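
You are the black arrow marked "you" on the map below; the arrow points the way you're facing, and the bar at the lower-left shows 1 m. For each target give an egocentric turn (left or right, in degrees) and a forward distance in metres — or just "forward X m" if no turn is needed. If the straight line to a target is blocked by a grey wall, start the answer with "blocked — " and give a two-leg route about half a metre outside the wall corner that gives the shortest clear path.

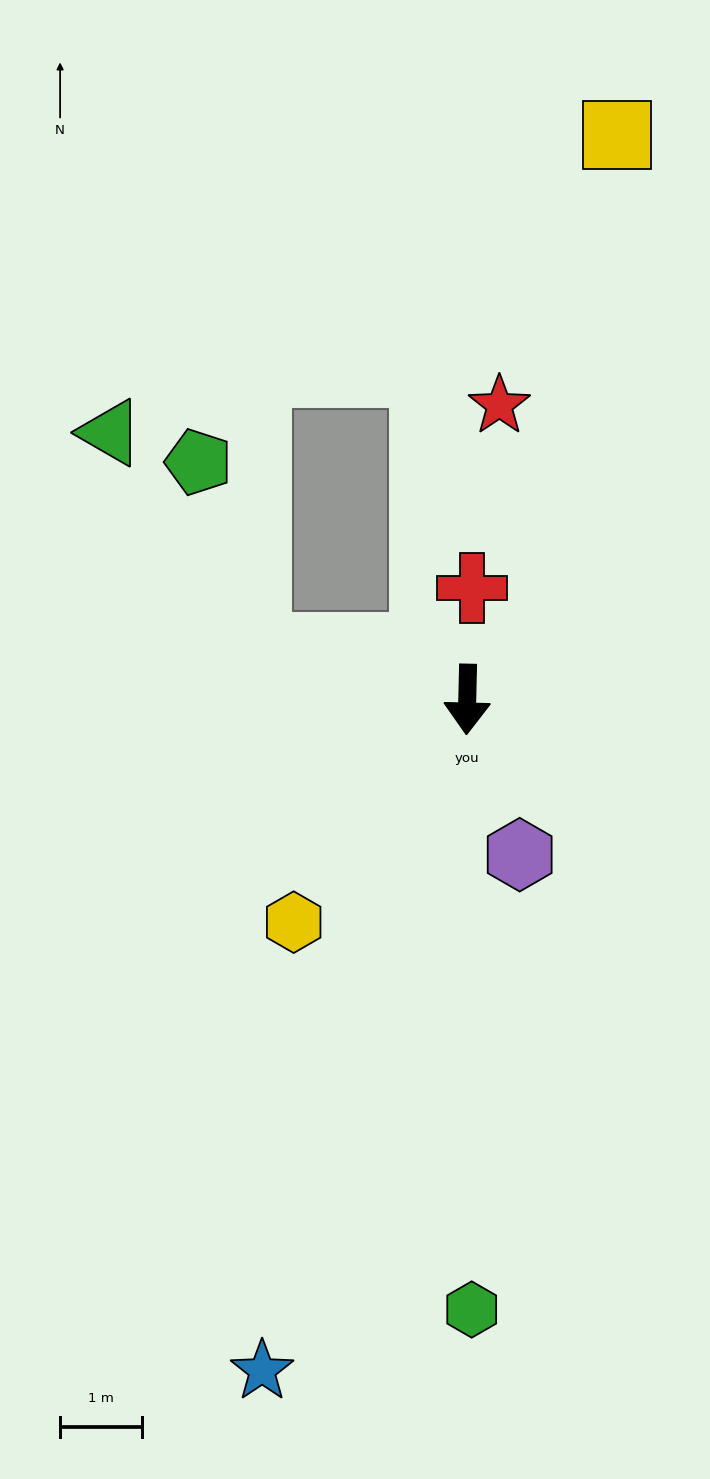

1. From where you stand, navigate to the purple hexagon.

turn left 20°, forward 2.0 m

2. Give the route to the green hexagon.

forward 7.4 m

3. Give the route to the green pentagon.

blocked — turn right 102°, forward 2.6 m, then turn right 59°, forward 2.4 m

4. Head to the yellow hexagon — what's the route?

turn right 37°, forward 3.4 m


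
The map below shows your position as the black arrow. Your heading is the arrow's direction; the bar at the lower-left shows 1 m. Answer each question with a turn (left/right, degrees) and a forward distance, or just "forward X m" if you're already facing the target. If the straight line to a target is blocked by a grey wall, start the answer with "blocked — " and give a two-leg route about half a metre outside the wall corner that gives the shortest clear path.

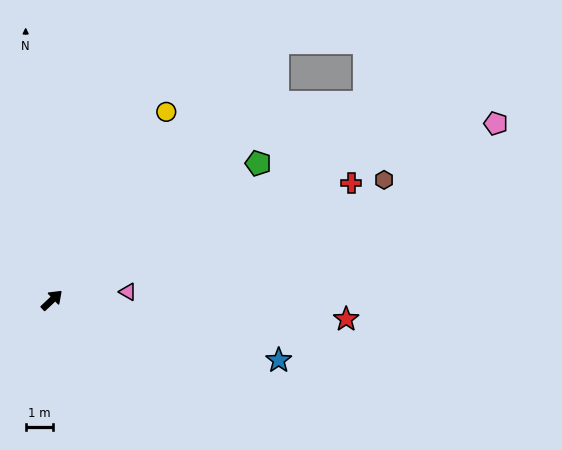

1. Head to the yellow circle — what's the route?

turn left 15°, forward 8.1 m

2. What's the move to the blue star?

turn right 58°, forward 8.6 m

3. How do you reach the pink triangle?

turn right 37°, forward 2.8 m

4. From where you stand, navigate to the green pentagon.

turn right 10°, forward 9.1 m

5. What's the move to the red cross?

turn right 22°, forward 11.8 m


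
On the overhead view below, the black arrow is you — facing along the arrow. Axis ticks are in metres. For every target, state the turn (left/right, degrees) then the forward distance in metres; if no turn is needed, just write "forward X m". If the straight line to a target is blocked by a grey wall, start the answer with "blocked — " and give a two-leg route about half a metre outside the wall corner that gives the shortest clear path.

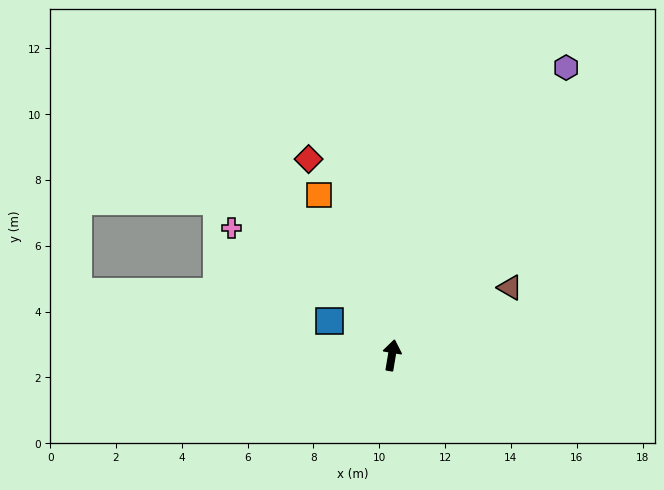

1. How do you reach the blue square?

turn left 71°, forward 2.2 m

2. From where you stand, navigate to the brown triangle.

turn right 51°, forward 4.1 m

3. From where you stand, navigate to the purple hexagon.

turn right 22°, forward 10.2 m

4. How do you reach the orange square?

turn left 34°, forward 5.3 m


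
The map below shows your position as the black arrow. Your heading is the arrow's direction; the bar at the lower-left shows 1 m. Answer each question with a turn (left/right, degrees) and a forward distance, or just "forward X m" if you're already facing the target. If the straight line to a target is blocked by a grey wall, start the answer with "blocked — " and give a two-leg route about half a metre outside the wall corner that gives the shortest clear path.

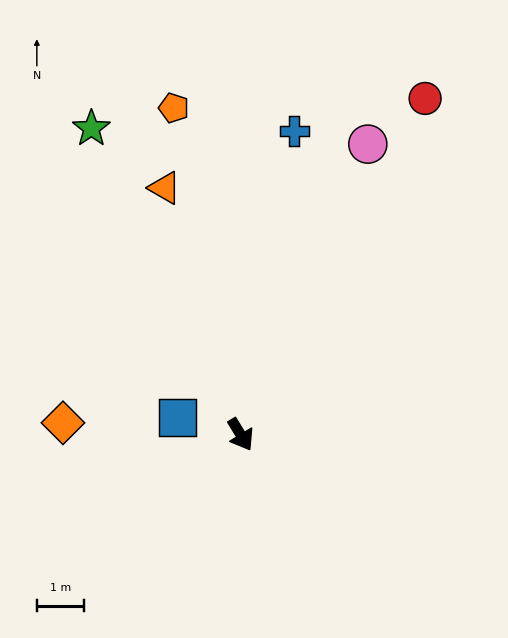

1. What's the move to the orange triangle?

turn left 166°, forward 5.5 m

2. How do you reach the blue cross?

turn left 139°, forward 6.6 m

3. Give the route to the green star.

turn left 175°, forward 7.3 m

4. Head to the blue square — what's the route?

turn right 136°, forward 1.4 m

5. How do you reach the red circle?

turn left 120°, forward 8.2 m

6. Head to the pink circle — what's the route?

turn left 125°, forward 6.8 m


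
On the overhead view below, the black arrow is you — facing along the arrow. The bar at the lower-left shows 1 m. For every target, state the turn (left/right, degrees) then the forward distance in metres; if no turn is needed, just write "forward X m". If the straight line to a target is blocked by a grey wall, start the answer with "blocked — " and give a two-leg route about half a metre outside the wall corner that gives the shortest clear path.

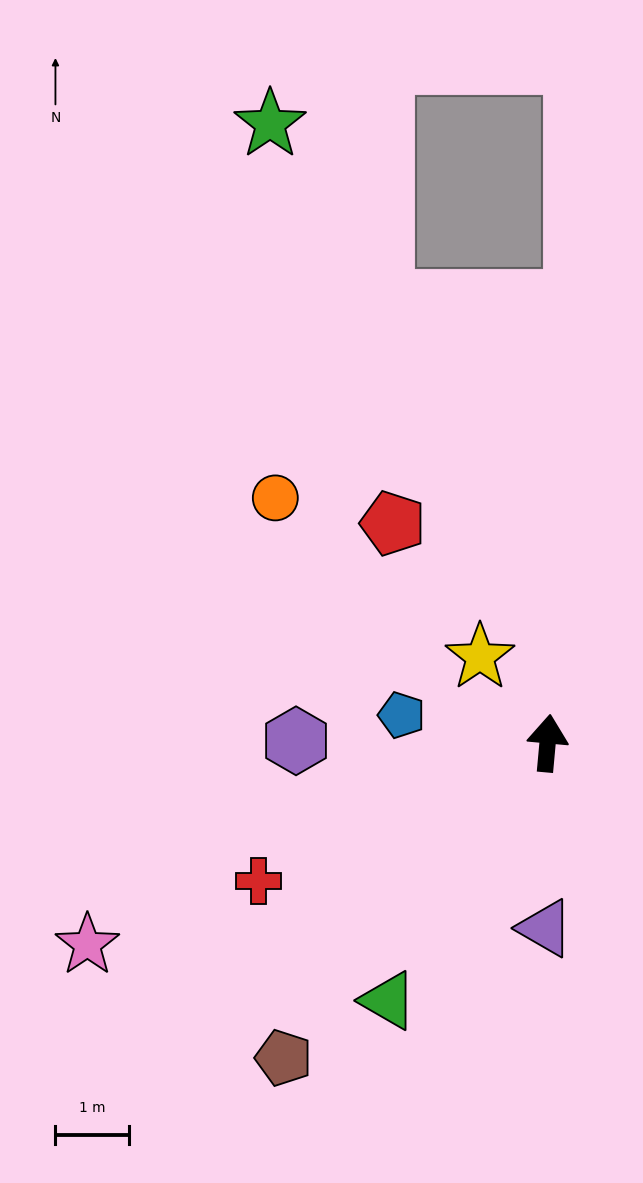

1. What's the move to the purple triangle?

turn right 176°, forward 2.5 m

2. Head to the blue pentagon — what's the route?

turn left 84°, forward 2.0 m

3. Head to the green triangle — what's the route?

turn left 153°, forward 4.1 m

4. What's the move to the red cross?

turn left 121°, forward 4.3 m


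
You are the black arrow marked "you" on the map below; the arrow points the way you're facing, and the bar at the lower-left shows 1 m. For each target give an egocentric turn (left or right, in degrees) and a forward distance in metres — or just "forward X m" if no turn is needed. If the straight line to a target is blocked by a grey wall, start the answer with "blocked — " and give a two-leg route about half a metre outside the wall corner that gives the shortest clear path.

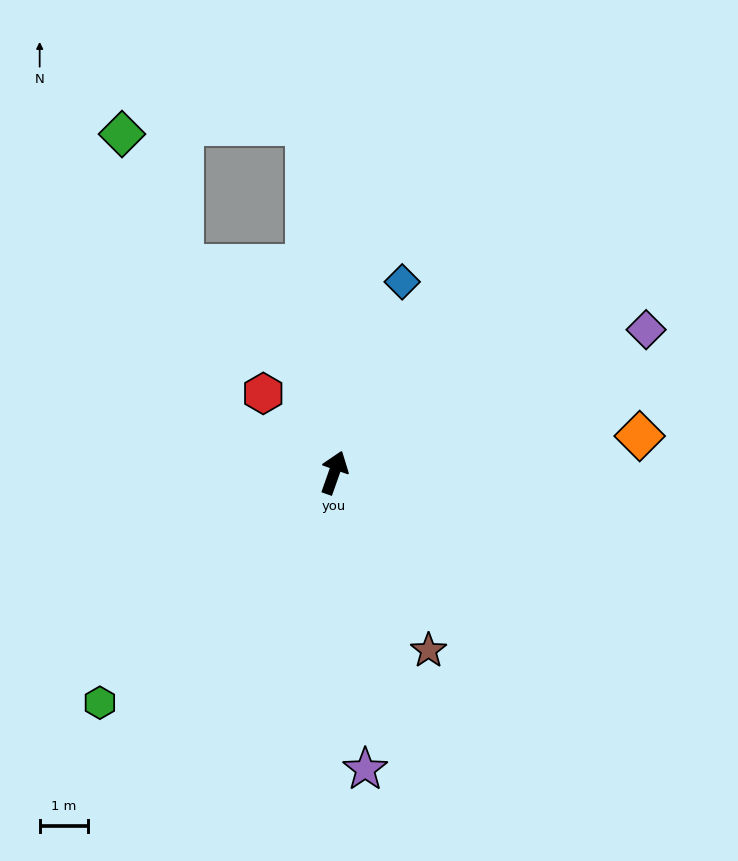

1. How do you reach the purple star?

turn right 155°, forward 6.1 m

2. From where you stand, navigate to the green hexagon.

turn left 154°, forward 6.8 m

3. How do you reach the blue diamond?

forward 4.2 m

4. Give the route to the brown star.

turn right 133°, forward 4.1 m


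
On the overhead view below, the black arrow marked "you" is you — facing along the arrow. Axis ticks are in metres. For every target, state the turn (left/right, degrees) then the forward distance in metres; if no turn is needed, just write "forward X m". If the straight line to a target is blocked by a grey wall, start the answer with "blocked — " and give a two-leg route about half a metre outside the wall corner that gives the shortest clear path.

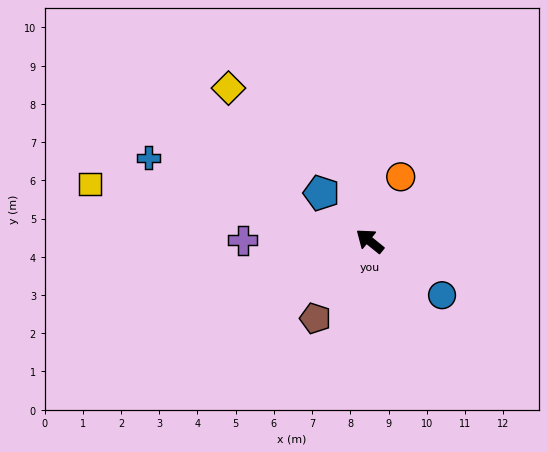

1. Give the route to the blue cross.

turn left 18°, forward 6.2 m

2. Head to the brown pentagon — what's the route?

turn left 94°, forward 2.5 m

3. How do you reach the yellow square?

turn left 27°, forward 7.5 m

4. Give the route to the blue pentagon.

turn right 6°, forward 1.8 m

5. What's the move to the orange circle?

turn right 77°, forward 1.9 m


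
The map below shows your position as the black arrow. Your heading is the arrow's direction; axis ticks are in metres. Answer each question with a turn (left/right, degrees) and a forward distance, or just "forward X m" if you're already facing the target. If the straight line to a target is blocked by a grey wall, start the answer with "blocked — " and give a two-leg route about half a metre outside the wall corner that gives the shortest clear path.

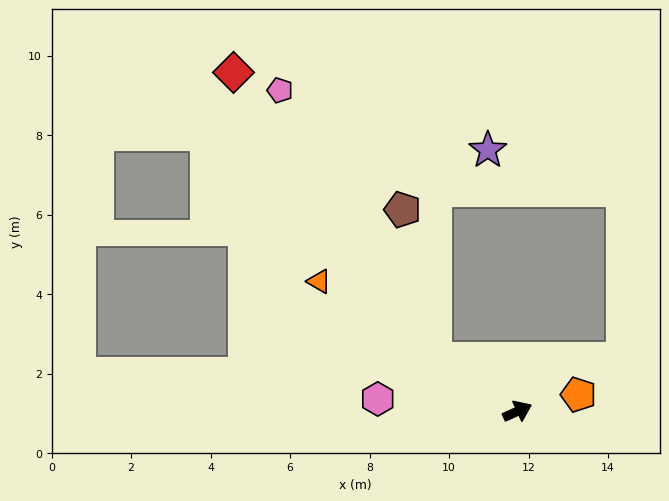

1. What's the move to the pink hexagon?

turn left 151°, forward 3.5 m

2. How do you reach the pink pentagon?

blocked — turn left 123°, forward 2.5 m, then turn right 27°, forward 7.8 m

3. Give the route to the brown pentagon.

blocked — turn left 123°, forward 2.5 m, then turn right 45°, forward 3.8 m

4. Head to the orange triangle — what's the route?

turn left 122°, forward 6.0 m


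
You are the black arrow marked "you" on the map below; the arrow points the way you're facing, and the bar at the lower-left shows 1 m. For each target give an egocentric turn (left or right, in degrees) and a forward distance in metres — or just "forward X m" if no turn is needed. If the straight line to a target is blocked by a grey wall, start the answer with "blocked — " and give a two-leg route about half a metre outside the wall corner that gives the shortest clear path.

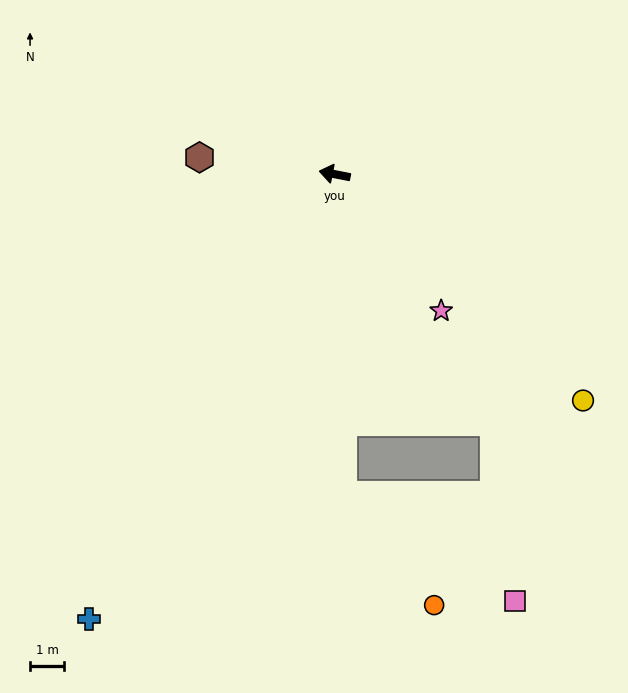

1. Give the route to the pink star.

turn left 139°, forward 5.0 m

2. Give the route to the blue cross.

turn left 72°, forward 14.8 m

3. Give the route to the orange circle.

blocked — turn left 102°, forward 9.4 m, then turn left 39°, forward 4.2 m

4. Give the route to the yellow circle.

turn left 149°, forward 9.8 m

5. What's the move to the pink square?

blocked — turn left 102°, forward 9.4 m, then turn left 58°, forward 5.9 m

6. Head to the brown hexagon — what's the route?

turn left 4°, forward 4.0 m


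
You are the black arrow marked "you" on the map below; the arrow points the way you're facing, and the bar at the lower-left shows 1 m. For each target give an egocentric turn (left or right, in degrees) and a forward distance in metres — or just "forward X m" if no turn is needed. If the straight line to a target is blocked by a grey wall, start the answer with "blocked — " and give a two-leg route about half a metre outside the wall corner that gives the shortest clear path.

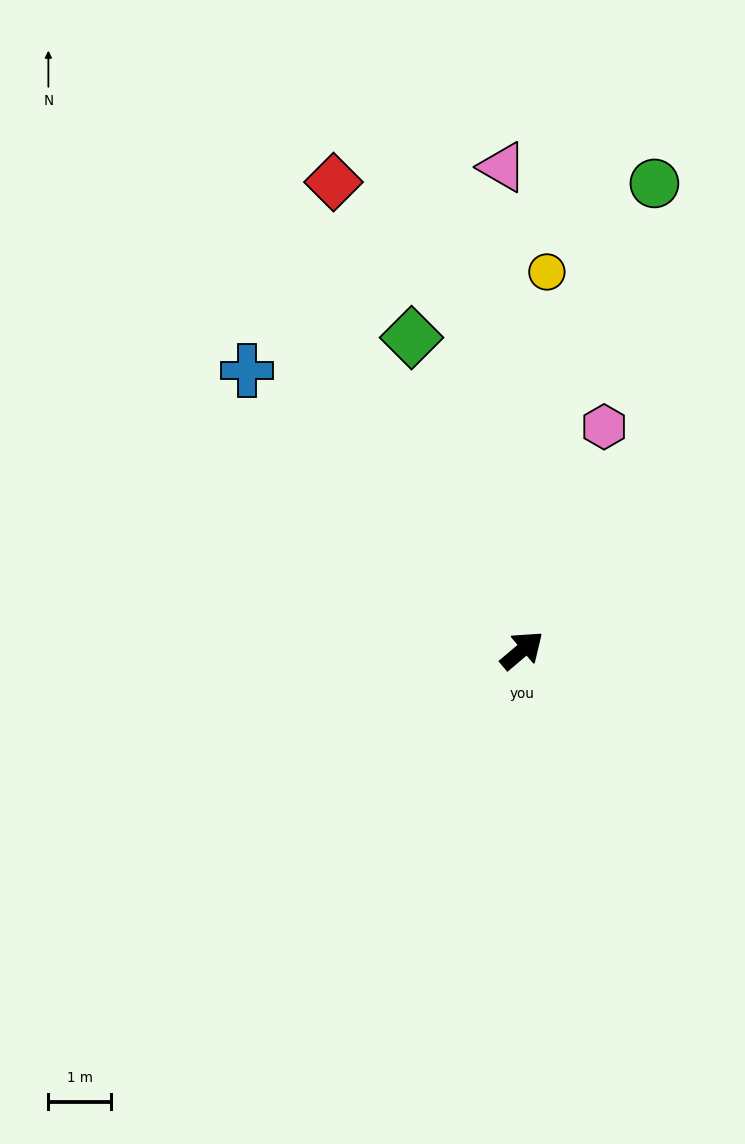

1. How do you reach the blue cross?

turn left 94°, forward 6.3 m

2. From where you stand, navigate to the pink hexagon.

turn left 30°, forward 3.8 m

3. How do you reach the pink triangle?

turn left 52°, forward 7.7 m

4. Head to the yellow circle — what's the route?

turn left 46°, forward 6.1 m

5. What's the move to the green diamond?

turn left 69°, forward 5.3 m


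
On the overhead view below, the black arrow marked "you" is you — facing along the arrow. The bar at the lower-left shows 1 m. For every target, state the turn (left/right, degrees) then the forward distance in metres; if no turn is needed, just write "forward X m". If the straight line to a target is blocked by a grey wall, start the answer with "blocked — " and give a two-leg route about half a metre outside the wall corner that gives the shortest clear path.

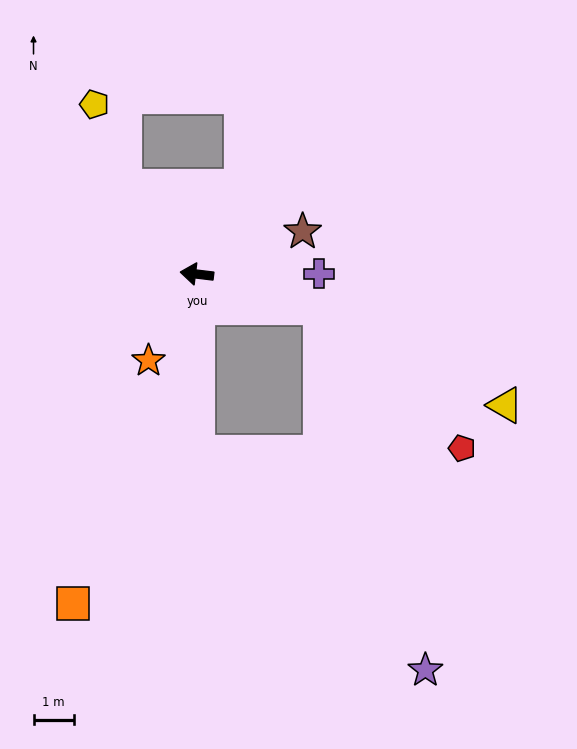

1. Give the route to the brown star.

turn right 151°, forward 2.8 m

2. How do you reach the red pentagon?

blocked — turn left 172°, forward 3.2 m, then turn right 30°, forward 5.0 m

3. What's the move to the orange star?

turn left 68°, forward 2.5 m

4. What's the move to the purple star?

blocked — turn left 97°, forward 4.4 m, then turn left 46°, forward 7.8 m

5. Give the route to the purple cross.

turn right 173°, forward 3.0 m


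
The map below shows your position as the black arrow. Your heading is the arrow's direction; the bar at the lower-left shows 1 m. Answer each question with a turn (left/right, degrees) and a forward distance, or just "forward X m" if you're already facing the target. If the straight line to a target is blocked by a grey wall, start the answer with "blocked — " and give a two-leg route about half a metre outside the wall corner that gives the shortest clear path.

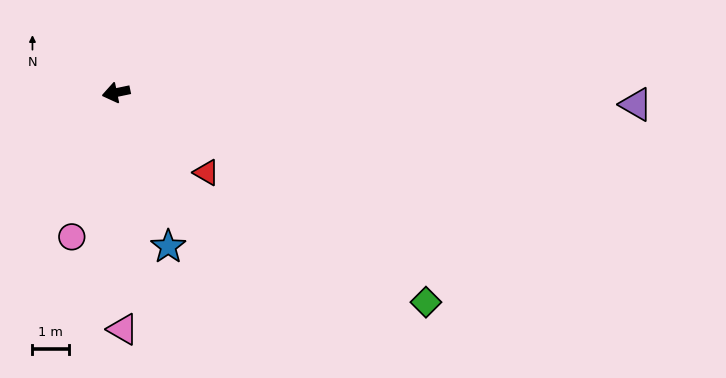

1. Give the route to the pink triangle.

turn left 80°, forward 6.4 m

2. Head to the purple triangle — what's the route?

turn left 167°, forward 14.1 m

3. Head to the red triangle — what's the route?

turn left 127°, forward 3.3 m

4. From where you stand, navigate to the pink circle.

turn left 61°, forward 4.1 m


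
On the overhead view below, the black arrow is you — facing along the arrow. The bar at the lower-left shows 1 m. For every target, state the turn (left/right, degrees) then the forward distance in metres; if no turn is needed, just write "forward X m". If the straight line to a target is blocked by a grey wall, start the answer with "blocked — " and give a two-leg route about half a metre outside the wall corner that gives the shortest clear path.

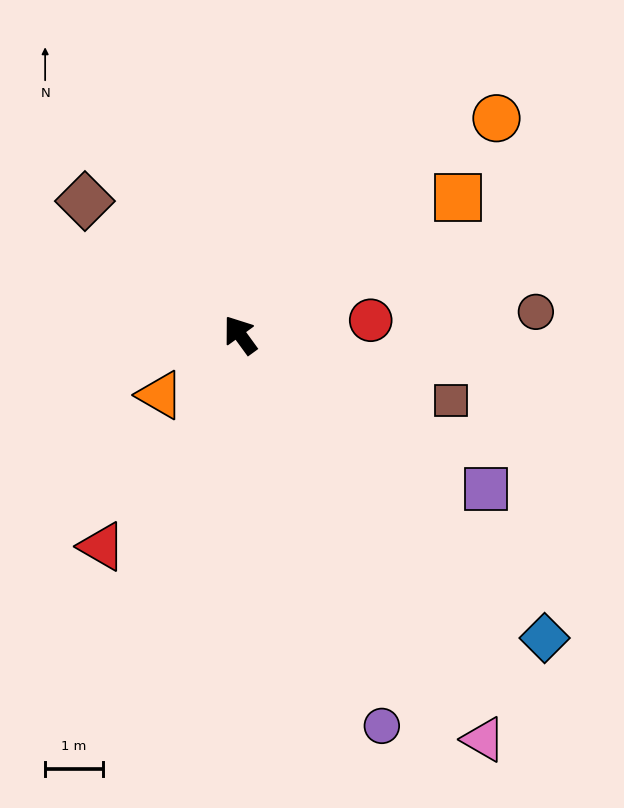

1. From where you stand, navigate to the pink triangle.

turn left 175°, forward 8.2 m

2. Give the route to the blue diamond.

turn right 171°, forward 7.5 m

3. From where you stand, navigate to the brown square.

turn right 143°, forward 3.8 m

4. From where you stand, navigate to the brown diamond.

turn left 13°, forward 3.6 m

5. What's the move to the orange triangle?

turn left 91°, forward 1.7 m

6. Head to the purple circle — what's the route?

turn left 164°, forward 7.2 m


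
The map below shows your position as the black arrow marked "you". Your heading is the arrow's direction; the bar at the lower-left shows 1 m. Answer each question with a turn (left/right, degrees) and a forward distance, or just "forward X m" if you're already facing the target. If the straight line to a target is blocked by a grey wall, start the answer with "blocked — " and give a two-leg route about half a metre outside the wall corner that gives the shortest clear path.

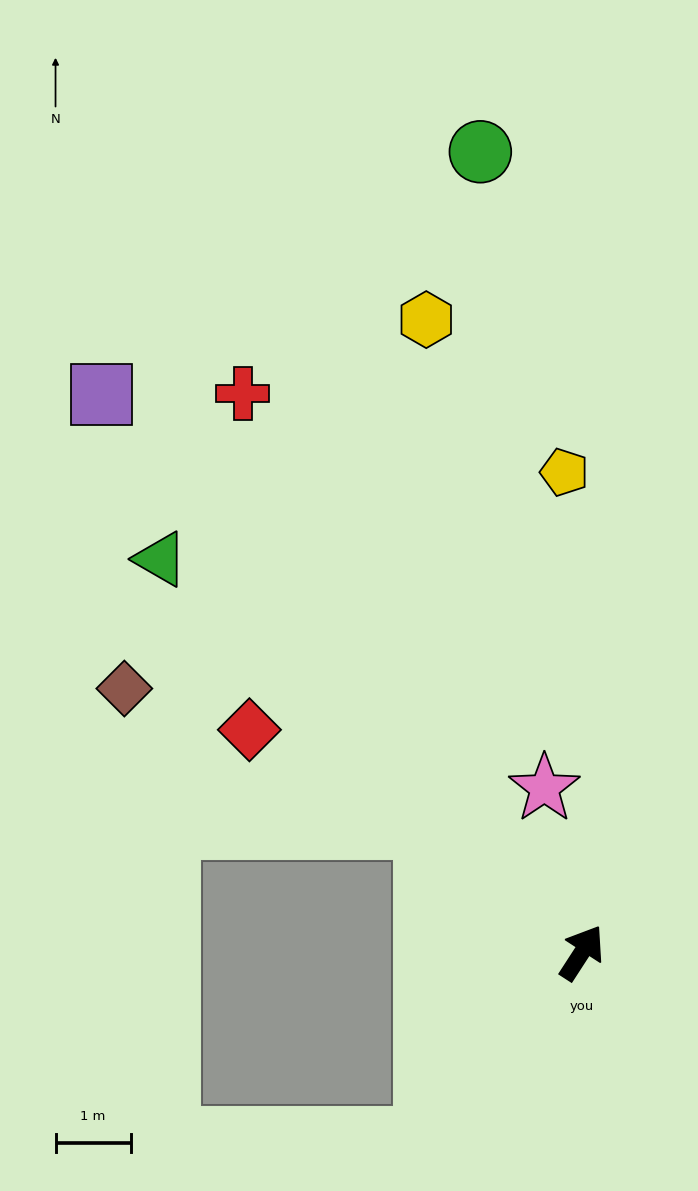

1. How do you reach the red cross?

turn left 64°, forward 8.7 m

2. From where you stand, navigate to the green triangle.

turn left 80°, forward 7.7 m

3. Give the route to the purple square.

turn left 74°, forward 9.8 m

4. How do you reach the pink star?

turn left 46°, forward 2.2 m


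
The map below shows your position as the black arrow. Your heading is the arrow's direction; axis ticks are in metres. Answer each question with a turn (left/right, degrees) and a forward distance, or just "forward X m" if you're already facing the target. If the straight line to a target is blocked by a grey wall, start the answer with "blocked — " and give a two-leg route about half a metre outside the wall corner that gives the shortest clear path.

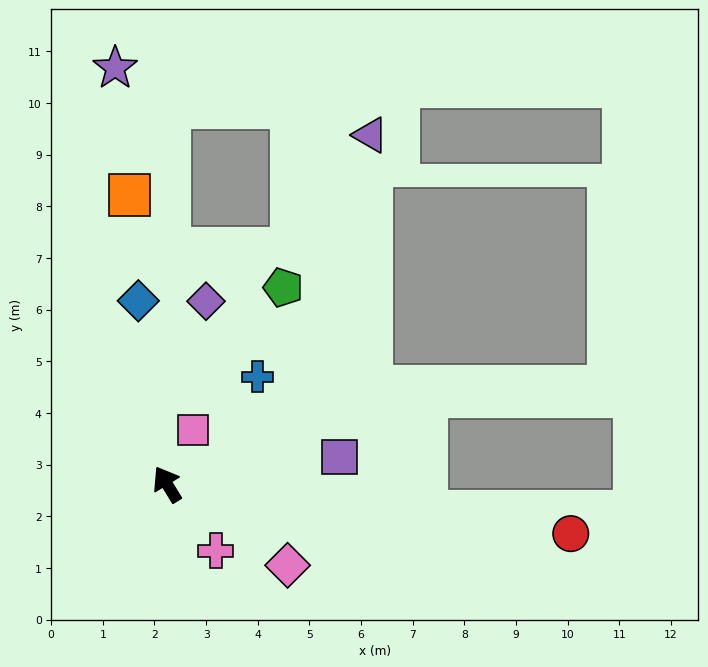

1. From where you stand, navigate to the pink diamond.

turn right 155°, forward 2.8 m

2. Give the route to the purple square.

turn right 112°, forward 3.4 m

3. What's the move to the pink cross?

turn right 175°, forward 1.6 m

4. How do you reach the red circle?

turn right 128°, forward 7.9 m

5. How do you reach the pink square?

turn right 57°, forward 1.2 m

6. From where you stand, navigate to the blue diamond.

turn right 23°, forward 3.6 m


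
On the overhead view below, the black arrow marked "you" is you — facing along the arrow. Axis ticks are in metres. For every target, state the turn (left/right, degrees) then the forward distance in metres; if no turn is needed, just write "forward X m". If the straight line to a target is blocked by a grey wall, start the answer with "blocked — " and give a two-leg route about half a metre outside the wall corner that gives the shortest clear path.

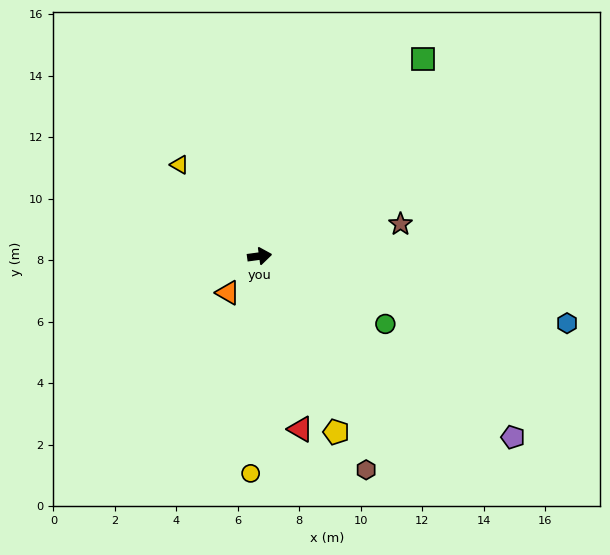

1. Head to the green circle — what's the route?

turn right 36°, forward 4.7 m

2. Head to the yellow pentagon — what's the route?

turn right 74°, forward 6.2 m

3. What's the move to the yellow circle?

turn right 100°, forward 7.1 m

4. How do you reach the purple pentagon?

turn right 43°, forward 10.1 m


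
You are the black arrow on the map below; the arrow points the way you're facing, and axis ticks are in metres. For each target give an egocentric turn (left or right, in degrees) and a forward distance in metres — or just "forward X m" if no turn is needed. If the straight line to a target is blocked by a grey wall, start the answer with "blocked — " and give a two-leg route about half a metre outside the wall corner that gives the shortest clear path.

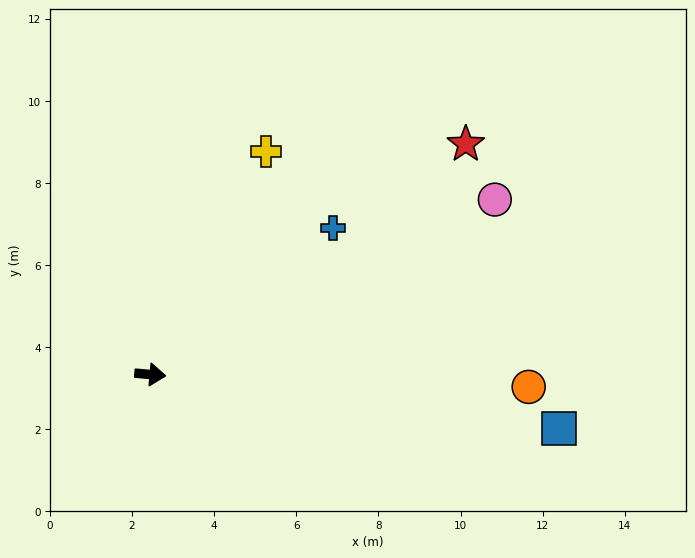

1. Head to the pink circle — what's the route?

turn left 32°, forward 9.4 m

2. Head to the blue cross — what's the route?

turn left 44°, forward 5.7 m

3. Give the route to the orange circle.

turn left 3°, forward 9.2 m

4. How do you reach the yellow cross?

turn left 68°, forward 6.1 m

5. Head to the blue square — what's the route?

turn right 2°, forward 10.0 m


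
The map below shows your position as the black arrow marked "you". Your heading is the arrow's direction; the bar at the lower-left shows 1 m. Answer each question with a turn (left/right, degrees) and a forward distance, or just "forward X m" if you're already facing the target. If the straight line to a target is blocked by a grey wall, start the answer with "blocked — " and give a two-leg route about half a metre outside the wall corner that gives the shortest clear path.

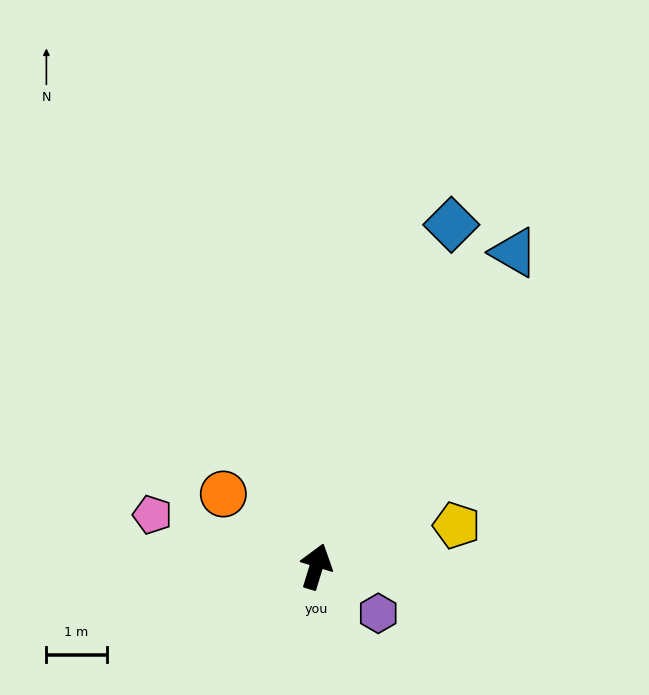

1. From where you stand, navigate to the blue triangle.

turn right 15°, forward 6.1 m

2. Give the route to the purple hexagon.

turn right 110°, forward 1.3 m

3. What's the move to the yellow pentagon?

turn right 57°, forward 2.4 m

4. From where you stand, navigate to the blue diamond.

turn right 5°, forward 6.1 m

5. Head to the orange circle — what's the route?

turn left 69°, forward 1.9 m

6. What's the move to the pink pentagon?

turn left 90°, forward 2.8 m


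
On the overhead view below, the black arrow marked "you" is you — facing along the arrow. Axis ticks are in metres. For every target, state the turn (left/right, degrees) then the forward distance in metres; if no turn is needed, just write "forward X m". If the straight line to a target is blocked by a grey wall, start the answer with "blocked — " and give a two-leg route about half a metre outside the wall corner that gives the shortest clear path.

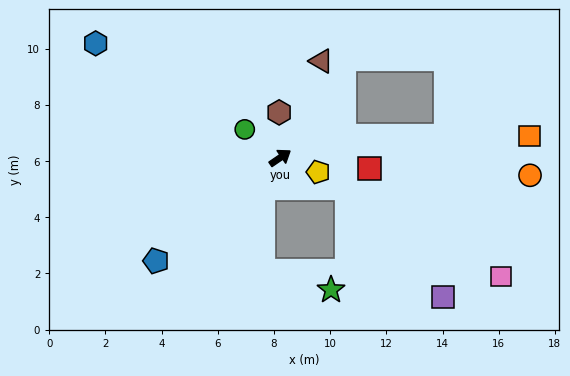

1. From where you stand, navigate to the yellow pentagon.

turn right 55°, forward 1.4 m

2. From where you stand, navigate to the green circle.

turn left 107°, forward 1.6 m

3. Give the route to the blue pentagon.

turn right 175°, forward 5.7 m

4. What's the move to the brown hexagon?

turn left 57°, forward 1.6 m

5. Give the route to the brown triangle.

turn left 33°, forward 3.7 m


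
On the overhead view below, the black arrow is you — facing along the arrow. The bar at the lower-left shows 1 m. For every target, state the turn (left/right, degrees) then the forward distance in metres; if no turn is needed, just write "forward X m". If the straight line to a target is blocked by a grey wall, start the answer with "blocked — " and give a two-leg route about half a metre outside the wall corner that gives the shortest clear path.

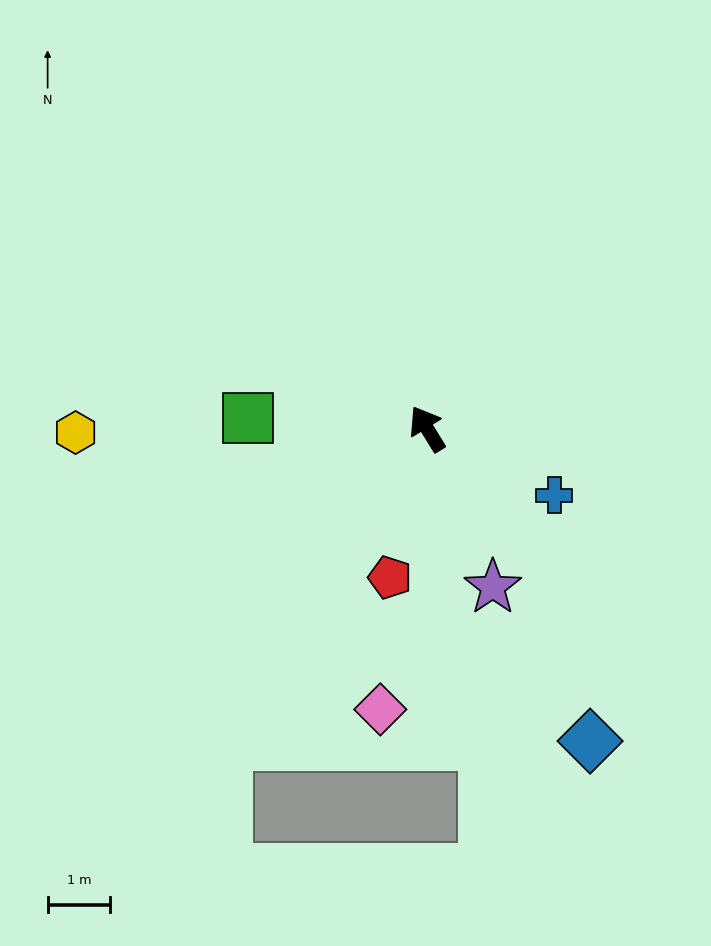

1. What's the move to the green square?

turn left 55°, forward 2.9 m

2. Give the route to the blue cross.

turn right 149°, forward 2.3 m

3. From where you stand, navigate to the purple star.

turn left 171°, forward 2.7 m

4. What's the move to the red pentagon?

turn left 134°, forward 2.5 m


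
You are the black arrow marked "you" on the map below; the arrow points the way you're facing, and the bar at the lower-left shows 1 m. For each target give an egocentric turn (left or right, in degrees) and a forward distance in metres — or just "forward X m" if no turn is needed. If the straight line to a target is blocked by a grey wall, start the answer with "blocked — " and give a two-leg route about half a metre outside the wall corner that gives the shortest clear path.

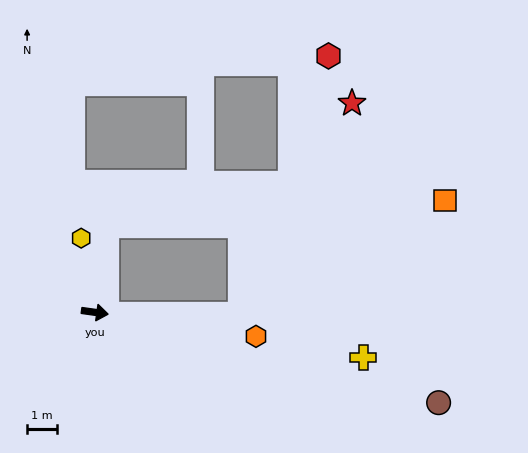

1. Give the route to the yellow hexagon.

turn left 108°, forward 2.5 m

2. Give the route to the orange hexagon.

forward 5.4 m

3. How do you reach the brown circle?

turn right 7°, forward 11.8 m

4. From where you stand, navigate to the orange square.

blocked — turn left 91°, forward 2.9 m, then turn right 79°, forward 11.3 m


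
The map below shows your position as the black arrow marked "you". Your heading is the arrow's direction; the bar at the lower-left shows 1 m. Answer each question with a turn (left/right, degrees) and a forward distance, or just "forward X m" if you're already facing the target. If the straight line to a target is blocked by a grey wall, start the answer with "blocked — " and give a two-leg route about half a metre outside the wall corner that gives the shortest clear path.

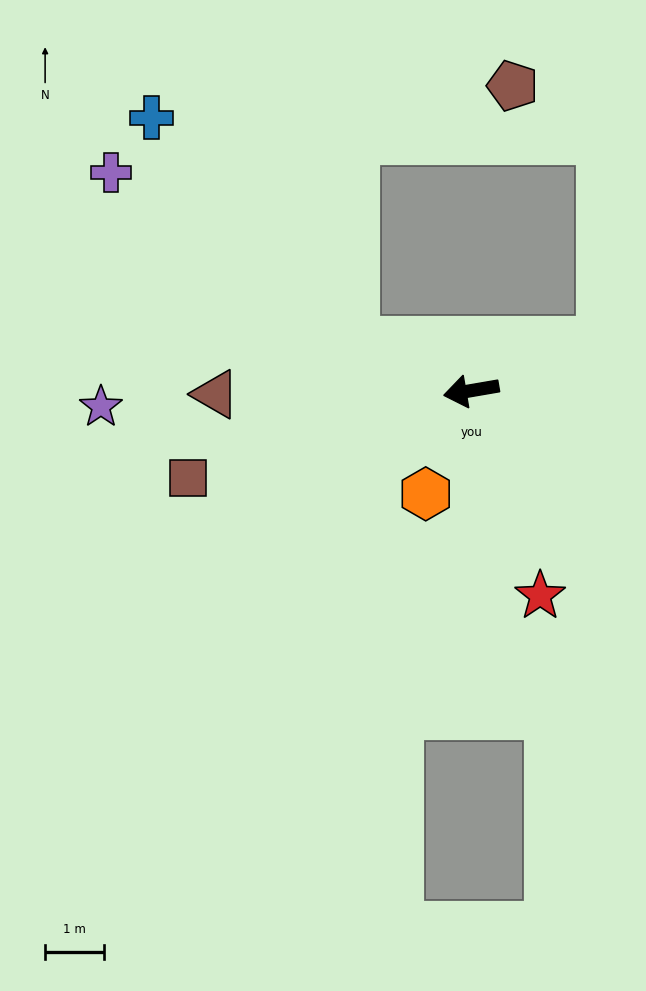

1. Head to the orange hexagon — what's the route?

turn left 56°, forward 1.9 m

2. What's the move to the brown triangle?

turn right 9°, forward 4.3 m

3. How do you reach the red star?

turn left 99°, forward 3.6 m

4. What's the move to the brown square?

turn left 7°, forward 5.0 m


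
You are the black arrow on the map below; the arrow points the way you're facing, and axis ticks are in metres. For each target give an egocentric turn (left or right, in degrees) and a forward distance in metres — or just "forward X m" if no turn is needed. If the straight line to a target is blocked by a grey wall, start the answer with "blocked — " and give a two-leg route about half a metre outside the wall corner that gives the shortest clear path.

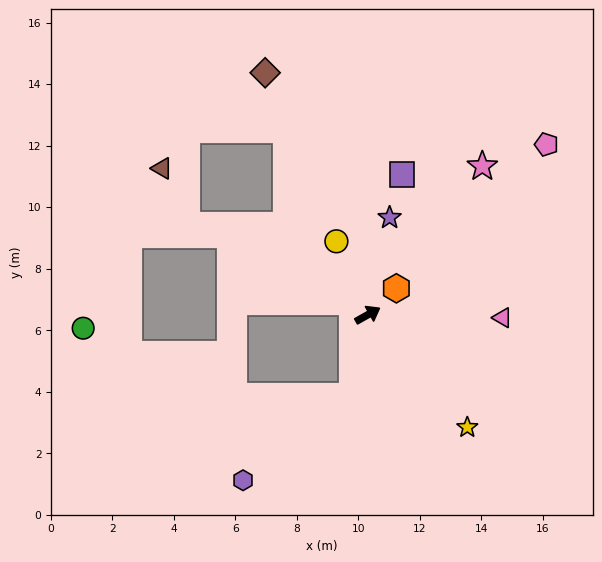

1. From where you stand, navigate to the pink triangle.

turn right 31°, forward 4.4 m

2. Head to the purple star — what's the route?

turn left 48°, forward 3.2 m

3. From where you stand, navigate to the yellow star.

turn right 78°, forward 4.9 m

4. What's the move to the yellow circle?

turn left 84°, forward 2.6 m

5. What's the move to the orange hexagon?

turn left 13°, forward 1.3 m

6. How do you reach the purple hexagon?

blocked — turn right 131°, forward 2.7 m, then turn right 41°, forward 4.5 m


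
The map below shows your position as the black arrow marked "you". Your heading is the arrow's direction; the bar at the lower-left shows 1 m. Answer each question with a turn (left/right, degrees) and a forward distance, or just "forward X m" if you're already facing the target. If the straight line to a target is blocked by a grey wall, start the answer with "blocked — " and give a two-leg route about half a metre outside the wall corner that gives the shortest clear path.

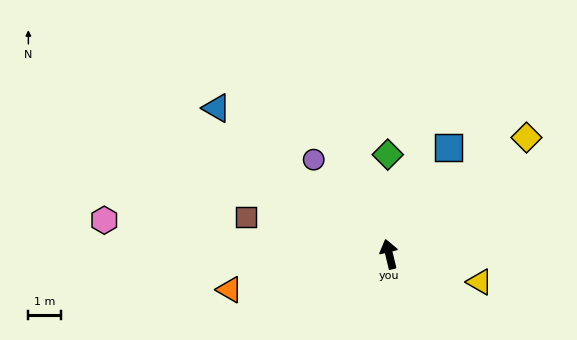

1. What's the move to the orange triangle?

turn left 89°, forward 5.0 m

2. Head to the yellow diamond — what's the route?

turn right 63°, forward 5.5 m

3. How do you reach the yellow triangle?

turn right 121°, forward 2.9 m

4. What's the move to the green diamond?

turn right 13°, forward 3.1 m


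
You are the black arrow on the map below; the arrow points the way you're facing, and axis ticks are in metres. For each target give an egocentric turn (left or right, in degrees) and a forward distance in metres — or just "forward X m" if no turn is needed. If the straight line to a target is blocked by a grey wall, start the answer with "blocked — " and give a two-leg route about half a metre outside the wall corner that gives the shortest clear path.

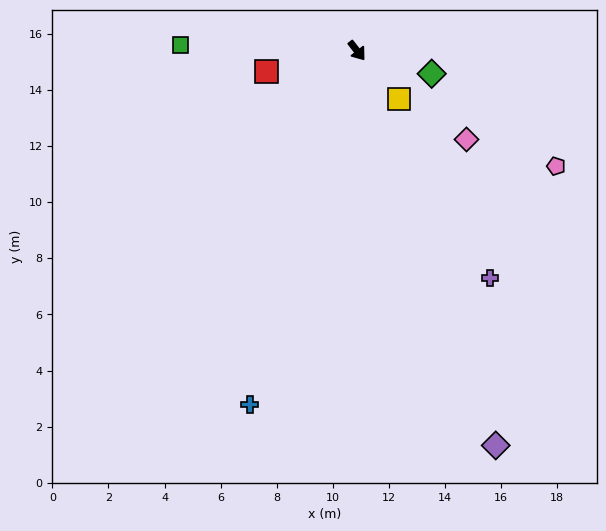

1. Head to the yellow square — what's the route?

turn left 3°, forward 2.3 m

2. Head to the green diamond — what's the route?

turn left 35°, forward 2.8 m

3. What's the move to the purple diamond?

turn right 18°, forward 14.9 m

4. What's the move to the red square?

turn right 115°, forward 3.3 m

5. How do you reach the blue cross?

turn right 55°, forward 13.2 m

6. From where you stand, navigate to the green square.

turn right 130°, forward 6.3 m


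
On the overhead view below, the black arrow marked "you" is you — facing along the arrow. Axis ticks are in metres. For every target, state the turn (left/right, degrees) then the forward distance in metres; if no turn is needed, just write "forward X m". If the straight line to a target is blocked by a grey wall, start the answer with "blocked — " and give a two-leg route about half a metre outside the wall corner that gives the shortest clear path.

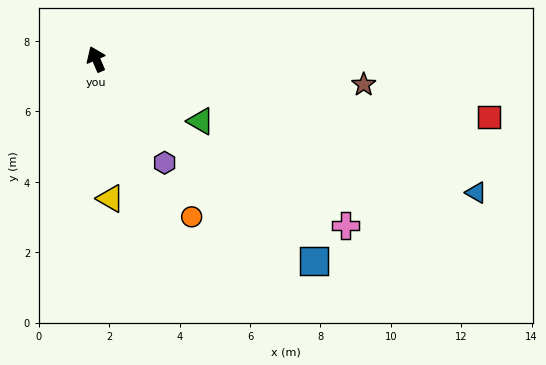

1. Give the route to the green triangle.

turn right 144°, forward 3.5 m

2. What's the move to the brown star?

turn right 119°, forward 7.6 m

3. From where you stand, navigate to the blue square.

turn right 156°, forward 8.4 m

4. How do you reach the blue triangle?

turn right 133°, forward 11.4 m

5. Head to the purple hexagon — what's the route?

turn right 170°, forward 3.5 m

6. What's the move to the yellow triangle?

turn left 163°, forward 4.0 m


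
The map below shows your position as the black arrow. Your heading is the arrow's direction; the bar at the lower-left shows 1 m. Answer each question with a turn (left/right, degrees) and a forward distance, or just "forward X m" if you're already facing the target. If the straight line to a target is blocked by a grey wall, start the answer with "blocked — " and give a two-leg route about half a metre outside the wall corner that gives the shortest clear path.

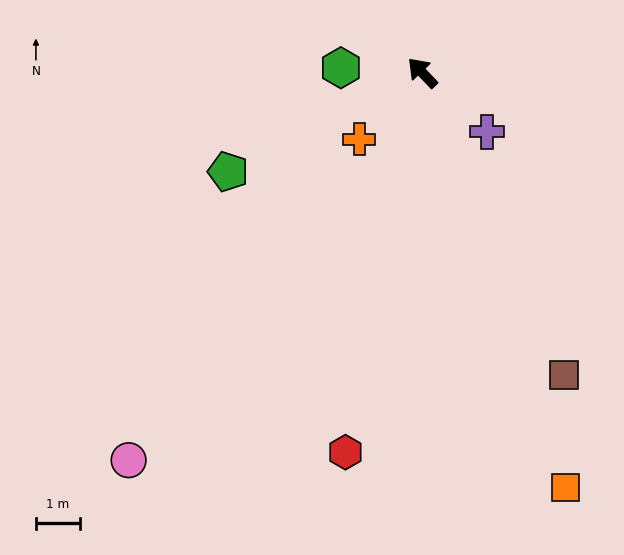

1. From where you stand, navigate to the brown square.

turn left 161°, forward 7.6 m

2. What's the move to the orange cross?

turn left 93°, forward 2.1 m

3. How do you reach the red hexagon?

turn left 125°, forward 8.8 m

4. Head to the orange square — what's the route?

turn left 155°, forward 10.0 m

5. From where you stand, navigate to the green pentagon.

turn left 73°, forward 5.0 m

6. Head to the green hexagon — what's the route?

turn left 43°, forward 1.9 m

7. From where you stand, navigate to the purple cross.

turn right 176°, forward 2.0 m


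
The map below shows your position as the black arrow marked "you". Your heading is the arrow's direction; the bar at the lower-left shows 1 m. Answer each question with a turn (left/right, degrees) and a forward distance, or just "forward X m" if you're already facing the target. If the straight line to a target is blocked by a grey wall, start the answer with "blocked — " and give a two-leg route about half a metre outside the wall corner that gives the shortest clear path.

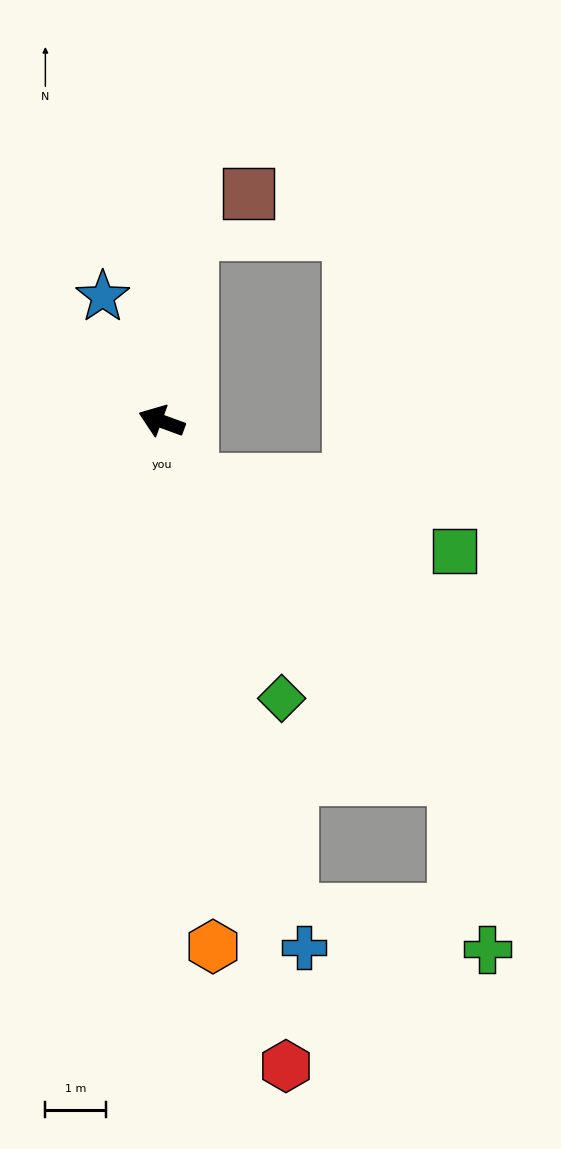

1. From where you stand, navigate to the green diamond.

turn left 134°, forward 5.0 m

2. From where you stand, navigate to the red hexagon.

turn left 121°, forward 10.8 m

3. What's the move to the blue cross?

turn left 125°, forward 9.0 m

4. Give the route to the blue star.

turn right 45°, forward 2.3 m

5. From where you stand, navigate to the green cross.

blocked — turn left 125°, forward 8.3 m, then turn left 64°, forward 3.3 m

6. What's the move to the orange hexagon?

turn left 116°, forward 8.7 m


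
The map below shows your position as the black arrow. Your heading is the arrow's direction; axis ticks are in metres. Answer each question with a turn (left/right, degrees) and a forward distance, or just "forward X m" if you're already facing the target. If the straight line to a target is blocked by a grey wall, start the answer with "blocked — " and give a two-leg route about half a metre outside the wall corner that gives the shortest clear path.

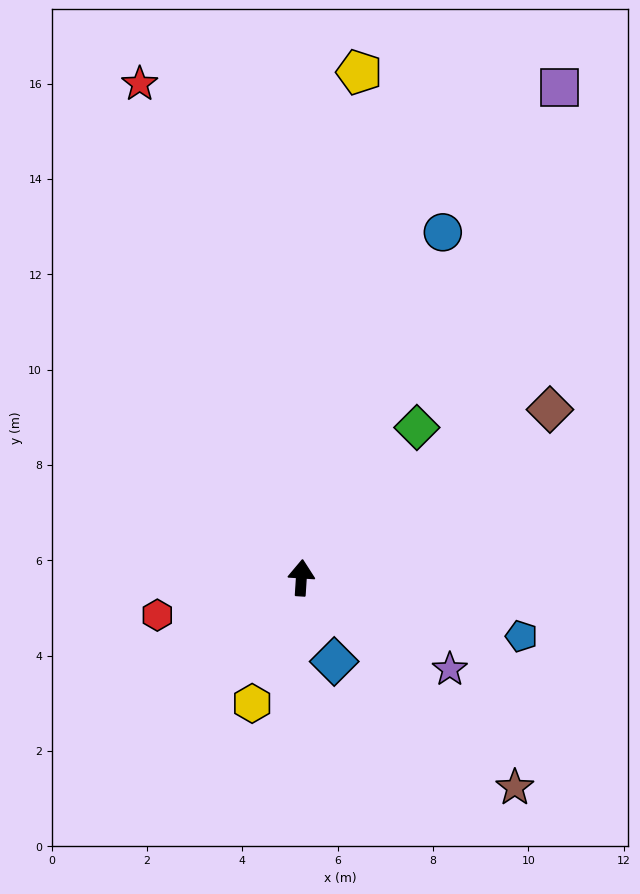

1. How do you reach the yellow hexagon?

turn left 162°, forward 2.8 m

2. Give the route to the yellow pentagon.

turn right 3°, forward 10.7 m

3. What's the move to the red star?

turn left 22°, forward 10.9 m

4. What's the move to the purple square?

turn right 24°, forward 11.6 m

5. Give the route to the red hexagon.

turn left 108°, forward 3.1 m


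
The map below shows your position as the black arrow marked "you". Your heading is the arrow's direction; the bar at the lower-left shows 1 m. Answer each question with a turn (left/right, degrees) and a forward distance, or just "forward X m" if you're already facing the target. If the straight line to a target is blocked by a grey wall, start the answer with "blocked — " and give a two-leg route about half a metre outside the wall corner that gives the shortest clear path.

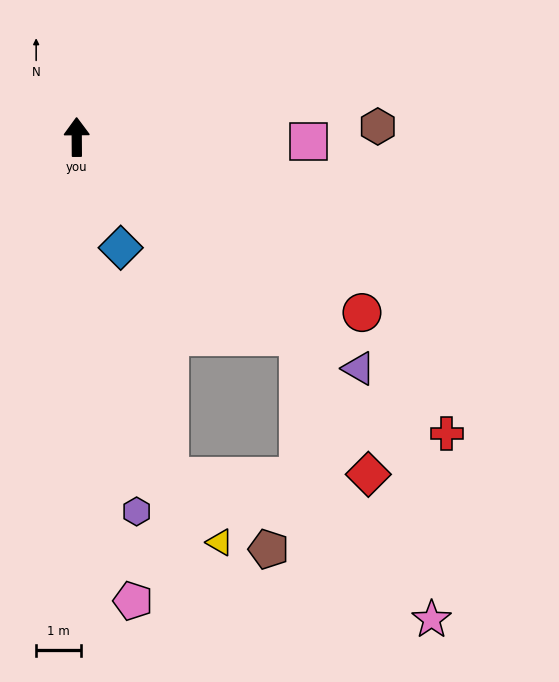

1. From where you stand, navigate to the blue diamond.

turn right 159°, forward 2.7 m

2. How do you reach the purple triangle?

turn right 130°, forward 8.2 m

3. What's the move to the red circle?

turn right 122°, forward 7.5 m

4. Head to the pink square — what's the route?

turn right 91°, forward 5.2 m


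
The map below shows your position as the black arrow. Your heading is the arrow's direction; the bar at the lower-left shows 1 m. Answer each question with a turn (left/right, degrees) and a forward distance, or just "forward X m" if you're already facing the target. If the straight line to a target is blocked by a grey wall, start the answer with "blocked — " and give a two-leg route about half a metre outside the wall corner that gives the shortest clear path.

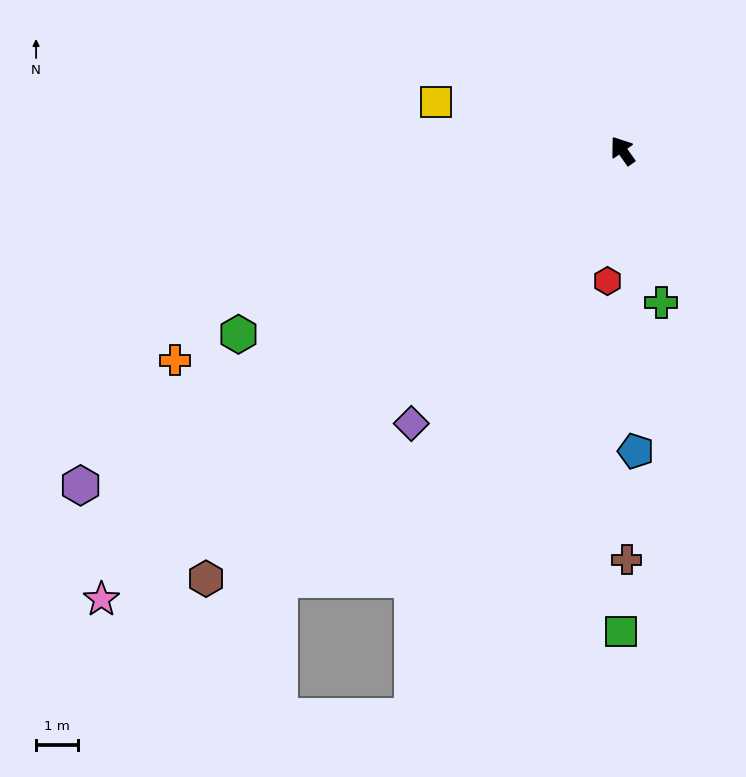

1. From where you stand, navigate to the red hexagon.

turn left 138°, forward 3.1 m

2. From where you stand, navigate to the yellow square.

turn left 40°, forward 4.6 m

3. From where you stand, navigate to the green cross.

turn left 159°, forward 3.7 m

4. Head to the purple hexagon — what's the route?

turn left 86°, forward 15.0 m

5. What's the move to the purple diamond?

turn left 107°, forward 8.1 m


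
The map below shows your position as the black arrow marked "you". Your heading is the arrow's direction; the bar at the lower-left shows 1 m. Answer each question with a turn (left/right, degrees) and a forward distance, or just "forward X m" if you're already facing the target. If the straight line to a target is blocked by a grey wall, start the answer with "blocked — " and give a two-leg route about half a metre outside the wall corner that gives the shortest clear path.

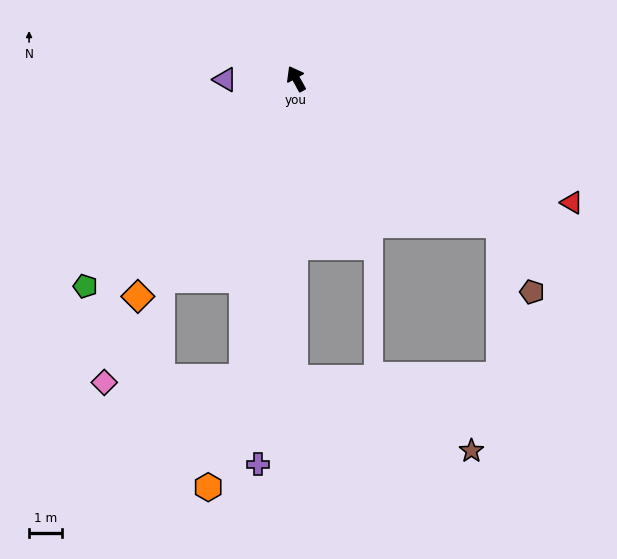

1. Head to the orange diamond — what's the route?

turn left 115°, forward 8.3 m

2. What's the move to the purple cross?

turn left 145°, forward 11.9 m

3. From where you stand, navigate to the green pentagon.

turn left 106°, forward 9.1 m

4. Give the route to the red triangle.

turn right 143°, forward 9.3 m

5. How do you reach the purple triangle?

turn left 62°, forward 2.2 m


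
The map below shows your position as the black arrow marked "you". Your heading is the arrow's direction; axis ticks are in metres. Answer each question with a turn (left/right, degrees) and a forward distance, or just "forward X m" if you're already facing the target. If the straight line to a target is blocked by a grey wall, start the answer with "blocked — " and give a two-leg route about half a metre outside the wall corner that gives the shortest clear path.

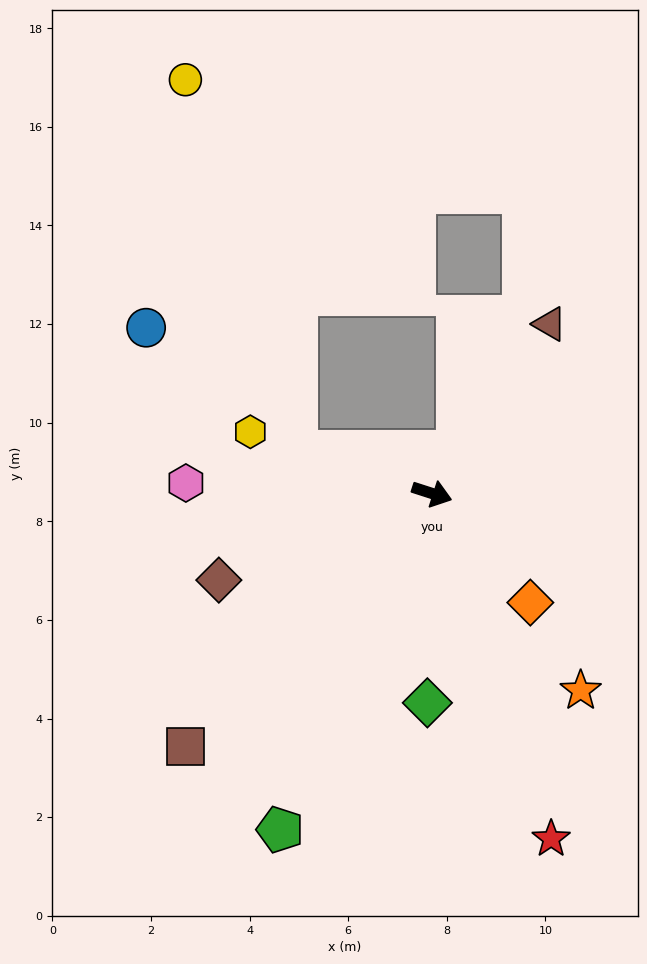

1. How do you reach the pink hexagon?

turn right 165°, forward 5.0 m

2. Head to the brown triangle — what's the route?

turn left 73°, forward 4.2 m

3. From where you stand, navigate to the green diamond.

turn right 73°, forward 4.2 m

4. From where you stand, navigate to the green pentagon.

turn right 96°, forward 7.5 m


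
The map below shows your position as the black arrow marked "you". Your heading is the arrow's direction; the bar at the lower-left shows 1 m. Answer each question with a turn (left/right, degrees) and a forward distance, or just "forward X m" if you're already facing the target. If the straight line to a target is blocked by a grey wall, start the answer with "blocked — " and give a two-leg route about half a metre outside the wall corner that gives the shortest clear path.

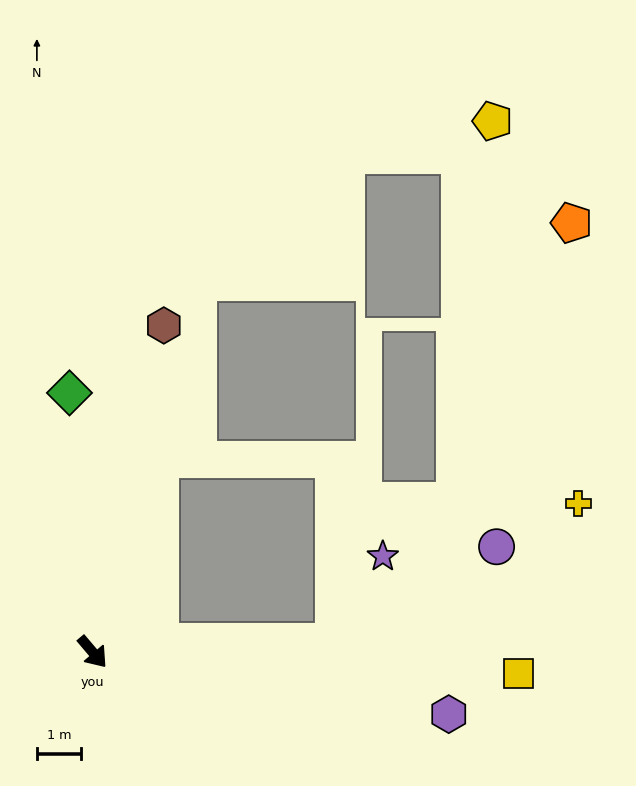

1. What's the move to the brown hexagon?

turn left 127°, forward 7.5 m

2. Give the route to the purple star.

blocked — turn left 52°, forward 5.4 m, then turn left 58°, forward 2.2 m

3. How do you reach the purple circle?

blocked — turn left 52°, forward 5.4 m, then turn left 28°, forward 4.2 m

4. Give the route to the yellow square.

turn left 47°, forward 9.6 m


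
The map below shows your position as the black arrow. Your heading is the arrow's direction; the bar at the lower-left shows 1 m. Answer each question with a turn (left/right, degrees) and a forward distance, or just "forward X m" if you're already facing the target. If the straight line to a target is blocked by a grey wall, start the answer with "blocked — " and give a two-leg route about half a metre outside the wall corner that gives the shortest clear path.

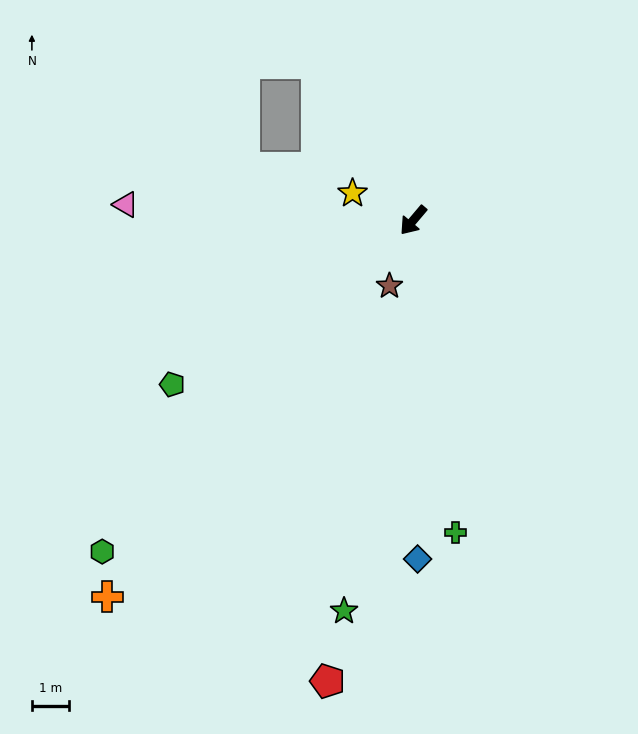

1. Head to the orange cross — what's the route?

forward 13.1 m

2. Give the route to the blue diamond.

turn left 41°, forward 9.1 m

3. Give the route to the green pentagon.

turn right 15°, forward 7.8 m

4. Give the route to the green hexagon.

turn right 3°, forward 12.2 m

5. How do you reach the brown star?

turn left 20°, forward 1.9 m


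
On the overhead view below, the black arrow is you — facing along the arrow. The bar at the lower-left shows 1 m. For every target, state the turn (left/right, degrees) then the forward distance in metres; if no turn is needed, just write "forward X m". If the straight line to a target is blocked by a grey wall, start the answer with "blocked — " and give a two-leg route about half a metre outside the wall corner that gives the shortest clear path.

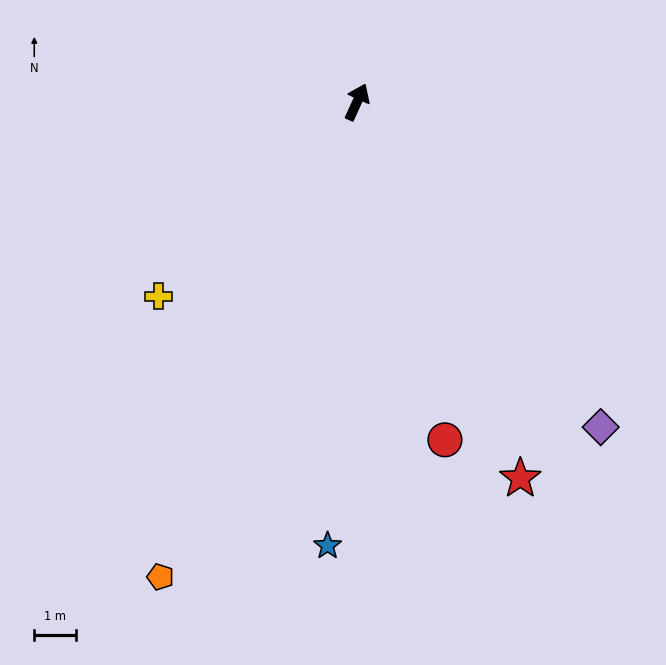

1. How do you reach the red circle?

turn right 141°, forward 8.4 m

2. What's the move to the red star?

turn right 132°, forward 9.8 m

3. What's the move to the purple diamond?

turn right 119°, forward 9.7 m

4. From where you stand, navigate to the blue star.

turn right 159°, forward 10.7 m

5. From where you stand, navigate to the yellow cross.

turn left 159°, forward 6.7 m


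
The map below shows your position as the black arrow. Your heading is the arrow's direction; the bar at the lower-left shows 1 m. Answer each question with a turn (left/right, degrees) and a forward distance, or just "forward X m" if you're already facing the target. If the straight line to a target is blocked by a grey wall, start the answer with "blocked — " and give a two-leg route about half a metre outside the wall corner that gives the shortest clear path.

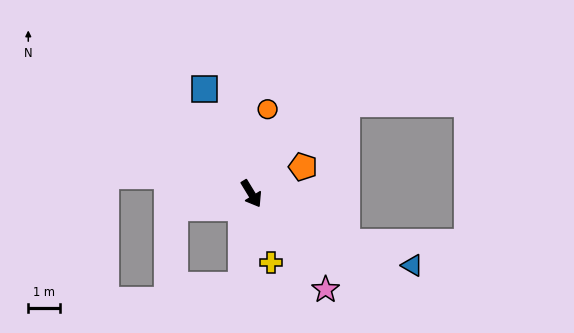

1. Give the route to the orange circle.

turn left 138°, forward 2.7 m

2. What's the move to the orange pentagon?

turn left 86°, forward 1.8 m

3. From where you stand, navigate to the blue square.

turn left 173°, forward 3.6 m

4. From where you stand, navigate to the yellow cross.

turn right 15°, forward 2.3 m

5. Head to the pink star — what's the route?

turn left 6°, forward 3.8 m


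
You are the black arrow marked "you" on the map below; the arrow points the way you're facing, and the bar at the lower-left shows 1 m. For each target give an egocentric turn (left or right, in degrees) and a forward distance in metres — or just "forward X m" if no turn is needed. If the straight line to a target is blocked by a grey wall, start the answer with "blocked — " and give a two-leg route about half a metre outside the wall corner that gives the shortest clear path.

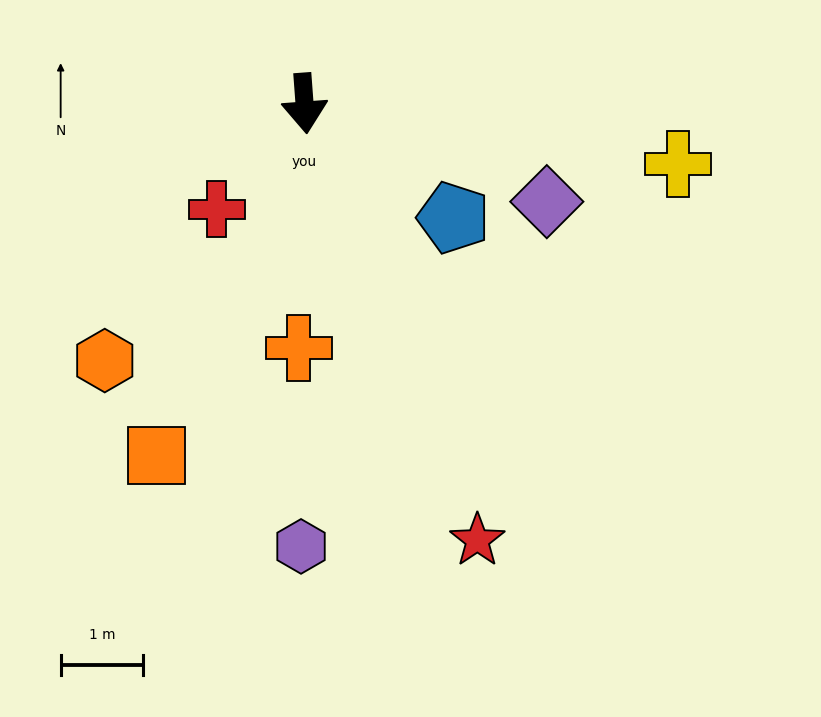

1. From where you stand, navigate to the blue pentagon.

turn left 48°, forward 2.3 m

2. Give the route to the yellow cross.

turn left 77°, forward 4.6 m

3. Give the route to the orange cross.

turn right 6°, forward 3.0 m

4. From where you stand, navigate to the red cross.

turn right 44°, forward 1.7 m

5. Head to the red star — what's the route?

turn left 17°, forward 5.7 m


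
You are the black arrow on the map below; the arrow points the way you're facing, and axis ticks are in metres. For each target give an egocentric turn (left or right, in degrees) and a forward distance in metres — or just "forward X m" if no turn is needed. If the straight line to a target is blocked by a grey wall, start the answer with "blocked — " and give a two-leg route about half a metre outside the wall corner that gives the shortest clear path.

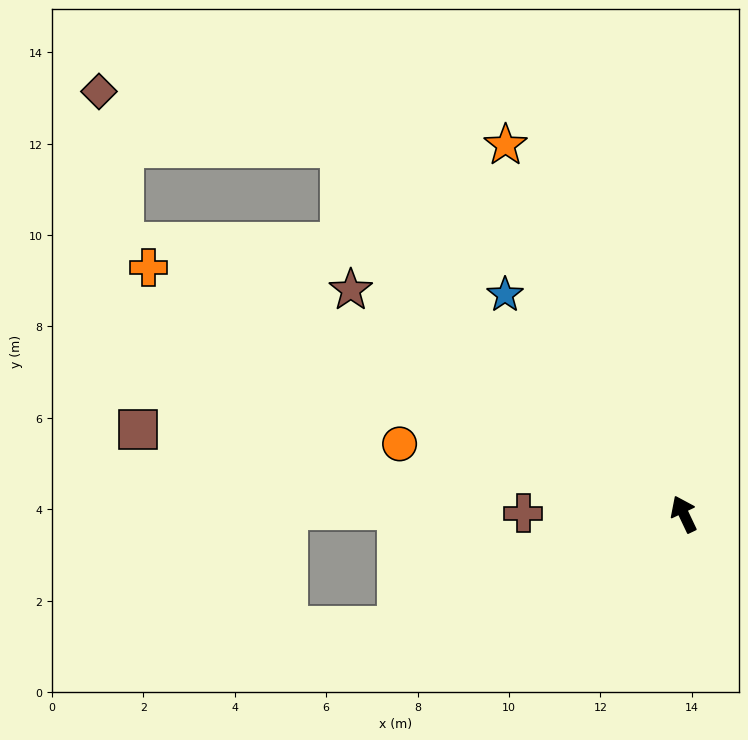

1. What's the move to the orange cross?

turn left 40°, forward 12.9 m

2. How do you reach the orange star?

forward 9.0 m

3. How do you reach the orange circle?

turn left 51°, forward 6.4 m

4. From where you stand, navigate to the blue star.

turn left 14°, forward 6.2 m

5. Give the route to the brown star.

turn left 31°, forward 8.8 m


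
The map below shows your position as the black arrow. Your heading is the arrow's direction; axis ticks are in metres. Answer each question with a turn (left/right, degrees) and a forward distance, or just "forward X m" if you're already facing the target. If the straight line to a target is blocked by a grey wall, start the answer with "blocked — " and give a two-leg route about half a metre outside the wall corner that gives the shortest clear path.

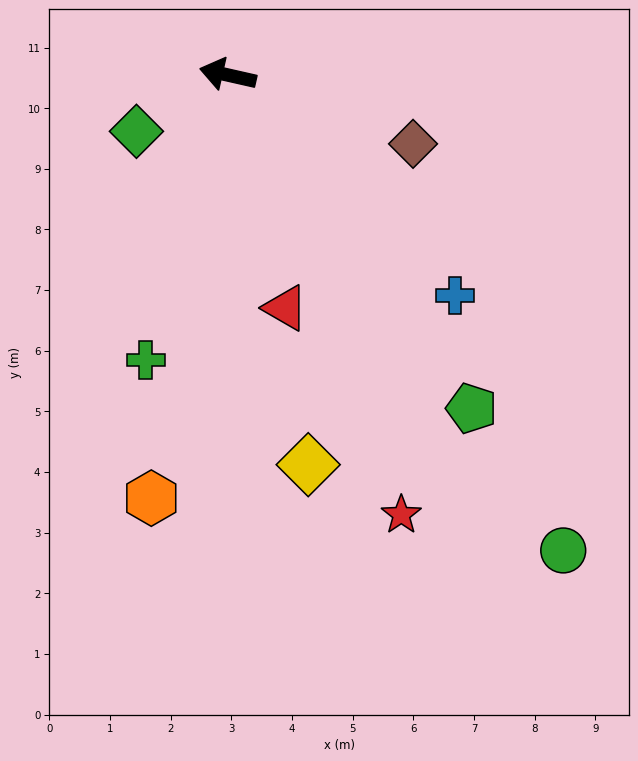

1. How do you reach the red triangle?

turn left 117°, forward 4.0 m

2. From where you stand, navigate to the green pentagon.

turn left 139°, forward 6.8 m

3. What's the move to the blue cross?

turn left 149°, forward 5.2 m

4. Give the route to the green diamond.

turn left 44°, forward 1.8 m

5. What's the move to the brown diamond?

turn left 172°, forward 3.3 m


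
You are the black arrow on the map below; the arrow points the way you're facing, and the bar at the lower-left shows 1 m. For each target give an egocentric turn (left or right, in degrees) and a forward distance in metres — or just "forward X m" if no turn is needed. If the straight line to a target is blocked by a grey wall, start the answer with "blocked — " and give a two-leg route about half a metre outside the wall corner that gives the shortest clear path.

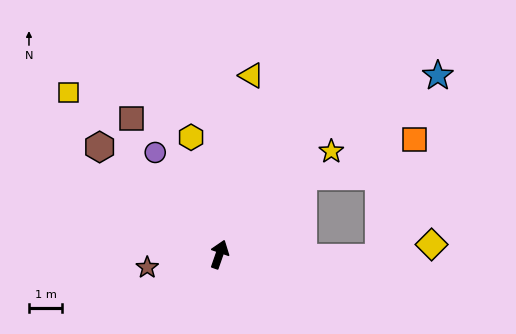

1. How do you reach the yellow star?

turn right 28°, forward 4.6 m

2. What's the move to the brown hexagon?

turn left 67°, forward 4.9 m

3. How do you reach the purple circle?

turn left 51°, forward 3.6 m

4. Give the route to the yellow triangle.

turn left 9°, forward 5.5 m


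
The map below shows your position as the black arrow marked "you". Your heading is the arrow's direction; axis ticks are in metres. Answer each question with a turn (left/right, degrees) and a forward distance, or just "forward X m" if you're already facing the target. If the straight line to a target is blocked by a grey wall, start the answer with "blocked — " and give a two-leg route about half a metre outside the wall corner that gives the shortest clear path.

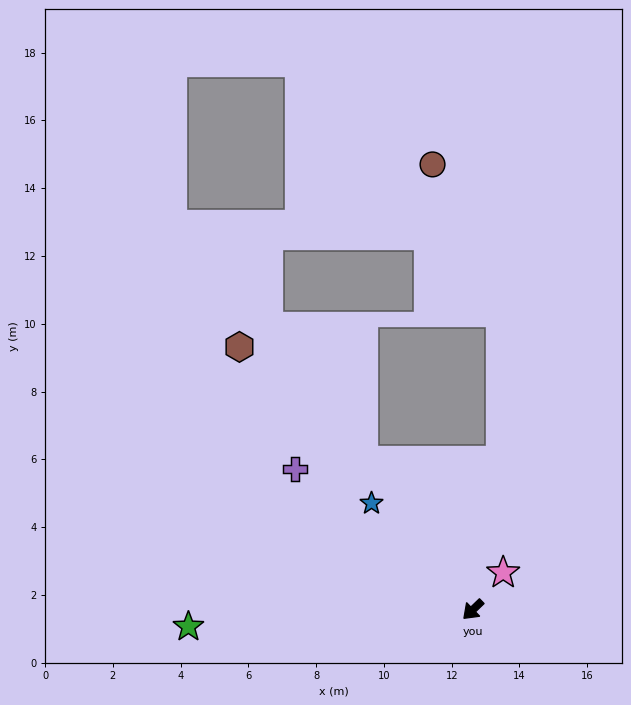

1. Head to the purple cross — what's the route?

turn right 82°, forward 6.7 m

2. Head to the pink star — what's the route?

turn right 173°, forward 1.4 m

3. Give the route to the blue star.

turn right 90°, forward 4.3 m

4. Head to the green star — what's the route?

turn right 40°, forward 8.4 m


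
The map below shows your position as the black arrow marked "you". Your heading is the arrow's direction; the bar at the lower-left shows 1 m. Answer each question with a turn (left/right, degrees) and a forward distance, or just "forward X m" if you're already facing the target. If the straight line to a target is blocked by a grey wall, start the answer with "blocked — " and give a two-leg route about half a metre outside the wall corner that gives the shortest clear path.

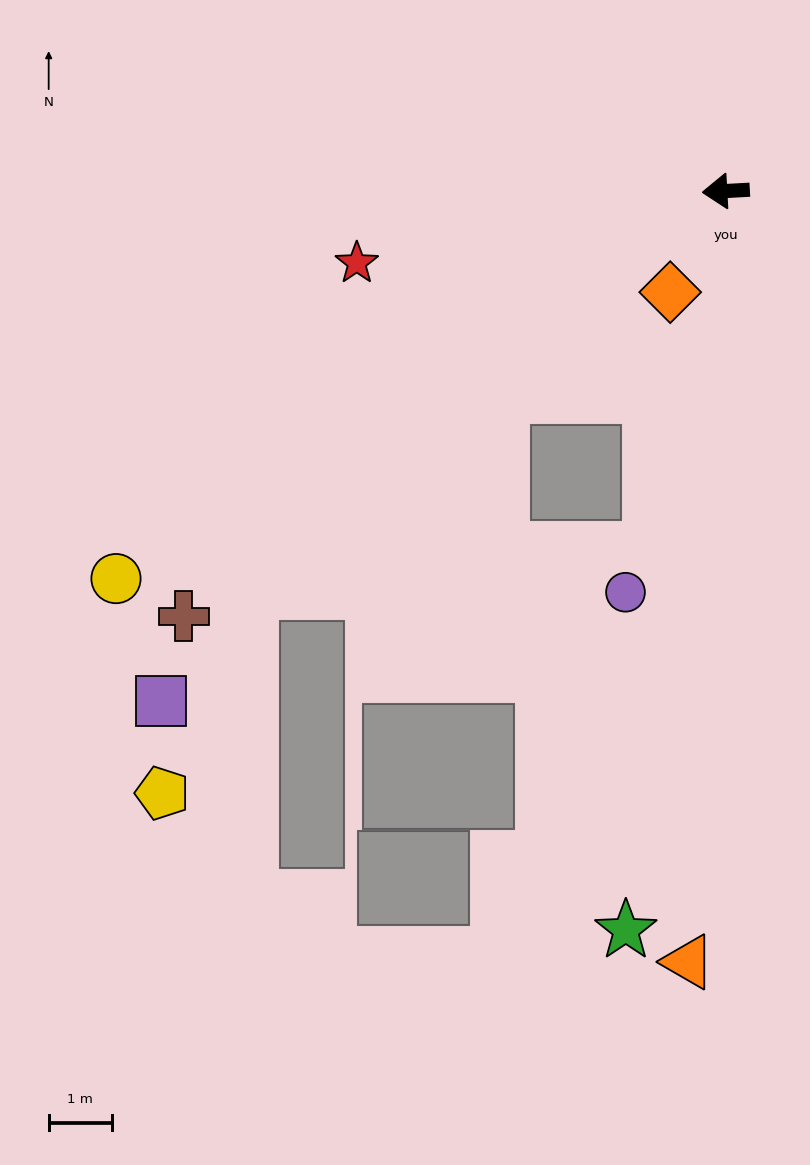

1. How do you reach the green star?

turn left 79°, forward 11.8 m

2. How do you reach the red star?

turn left 8°, forward 5.9 m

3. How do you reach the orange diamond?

turn left 58°, forward 1.8 m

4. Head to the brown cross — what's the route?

turn left 35°, forward 10.9 m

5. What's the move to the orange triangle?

turn left 84°, forward 12.2 m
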